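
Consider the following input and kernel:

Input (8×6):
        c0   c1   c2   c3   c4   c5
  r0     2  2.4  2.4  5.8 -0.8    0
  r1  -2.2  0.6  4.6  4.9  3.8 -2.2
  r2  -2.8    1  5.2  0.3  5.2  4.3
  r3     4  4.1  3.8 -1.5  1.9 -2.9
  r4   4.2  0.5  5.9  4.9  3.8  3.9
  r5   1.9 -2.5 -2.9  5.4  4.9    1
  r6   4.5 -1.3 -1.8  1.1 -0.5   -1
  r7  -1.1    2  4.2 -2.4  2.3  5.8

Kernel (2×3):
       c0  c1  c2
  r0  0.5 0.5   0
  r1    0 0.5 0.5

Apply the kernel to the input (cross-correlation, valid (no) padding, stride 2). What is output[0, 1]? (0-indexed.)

8.45

The receptive field on the input at this output position is [2.4 5.8 -0.8 / 4.6 4.9 3.8]. Elementwise product with the kernel and sum: 2.4·0.5 + 5.8·0.5 + 4.9·0.5 + 3.8·0.5.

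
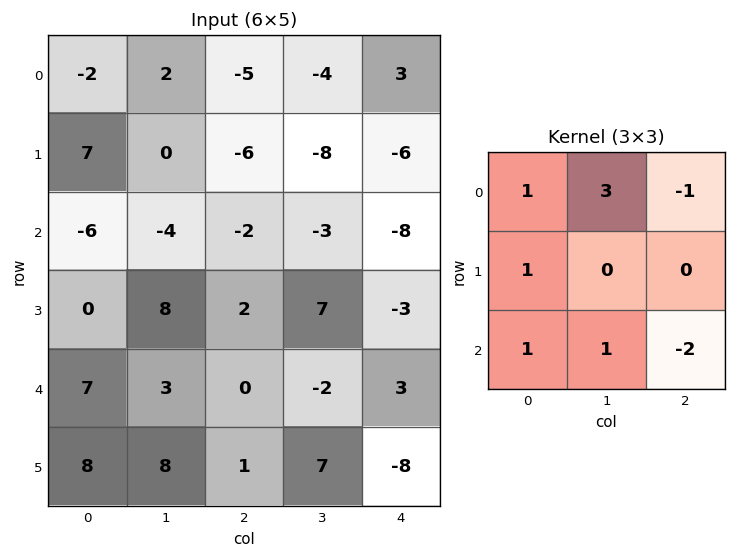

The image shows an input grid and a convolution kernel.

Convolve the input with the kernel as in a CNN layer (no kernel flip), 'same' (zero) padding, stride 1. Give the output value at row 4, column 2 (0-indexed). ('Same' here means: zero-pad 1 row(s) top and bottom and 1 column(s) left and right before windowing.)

5

The receptive field on the zero-padded input at this output position is [8 2 7 / 3 0 -2 / 8 1 7]. Elementwise product with the kernel and sum: 8·1 + 2·3 + 7·-1 + 3·1 + 8·1 + 1·1 + 7·-2.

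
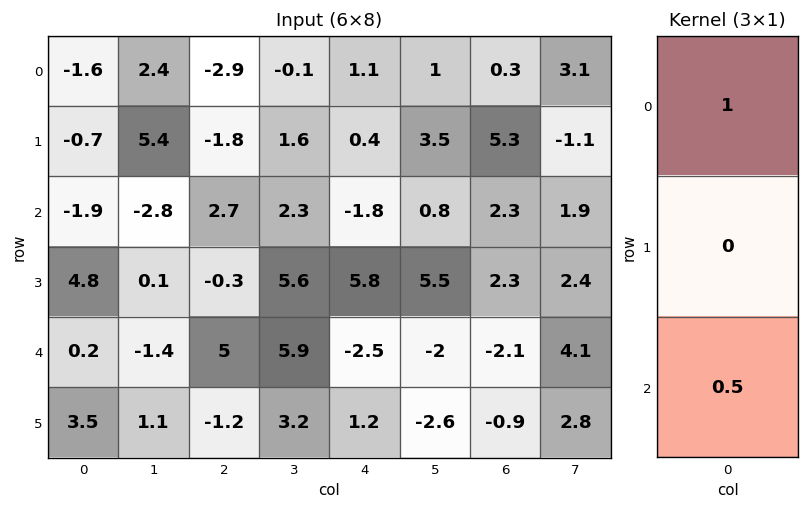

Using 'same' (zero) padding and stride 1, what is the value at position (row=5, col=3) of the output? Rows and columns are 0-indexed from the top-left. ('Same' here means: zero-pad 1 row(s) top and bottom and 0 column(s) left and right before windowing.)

5.9

The receptive field on the zero-padded input at this output position is [5.9 / 3.2 / 0]. Elementwise product with the kernel and sum: 5.9·1 + 0·0.5.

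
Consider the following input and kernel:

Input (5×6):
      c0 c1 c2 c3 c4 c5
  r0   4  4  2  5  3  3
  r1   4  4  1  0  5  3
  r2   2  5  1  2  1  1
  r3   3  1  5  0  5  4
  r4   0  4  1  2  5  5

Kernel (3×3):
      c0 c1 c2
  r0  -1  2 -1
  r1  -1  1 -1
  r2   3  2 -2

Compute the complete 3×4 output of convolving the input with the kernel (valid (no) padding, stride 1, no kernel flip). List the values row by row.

Output[0,0]: The receptive field on the input at this output position is [4 4 2 / 4 4 1 / 2 5 1]. Elementwise product with the kernel and sum: 4·-1 + 4·2 + 2·-1 + 4·-1 + 4·1 + 1·-1 + 2·3 + 5·2 + 1·-2.
Output[0,1]: The receptive field on the input at this output position is [4 2 5 / 4 1 0 / 5 1 2]. Elementwise product with the kernel and sum: 4·-1 + 2·2 + 5·-1 + 4·-1 + 1·1 + 0·-1 + 5·3 + 1·2 + 2·-2.

15 5 4 6
6 5 -1 7
6 9 -11 6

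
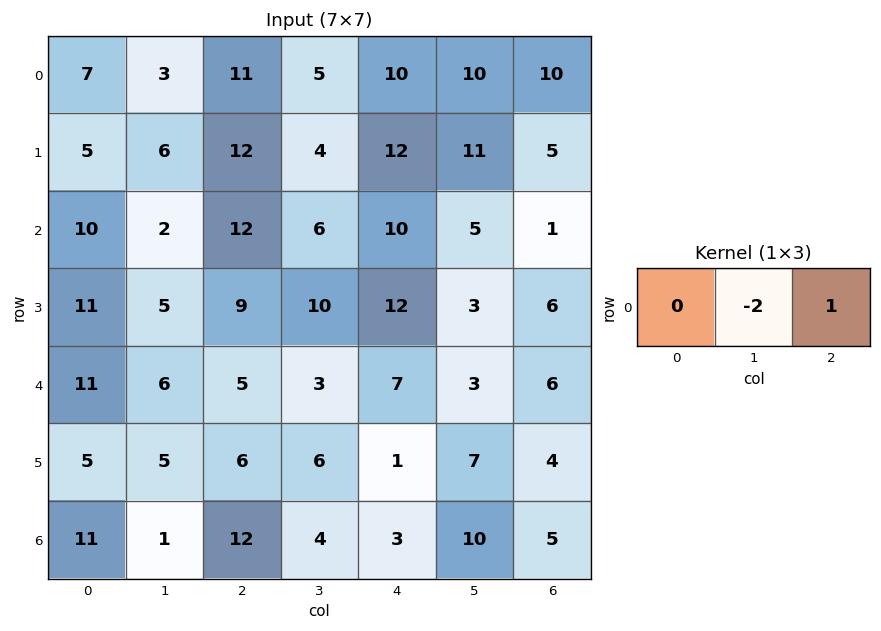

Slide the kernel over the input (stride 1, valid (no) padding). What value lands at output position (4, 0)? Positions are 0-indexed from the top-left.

-7

The receptive field on the input at this output position is [11 6 5]. Elementwise product with the kernel and sum: 6·-2 + 5·1.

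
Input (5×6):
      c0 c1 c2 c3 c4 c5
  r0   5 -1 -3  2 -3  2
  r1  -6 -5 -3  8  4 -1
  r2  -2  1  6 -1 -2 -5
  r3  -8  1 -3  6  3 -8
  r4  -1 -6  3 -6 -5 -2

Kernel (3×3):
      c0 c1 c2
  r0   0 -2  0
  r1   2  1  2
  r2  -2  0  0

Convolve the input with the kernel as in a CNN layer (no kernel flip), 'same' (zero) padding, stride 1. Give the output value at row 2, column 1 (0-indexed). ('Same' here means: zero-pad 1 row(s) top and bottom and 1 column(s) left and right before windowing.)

The receptive field on the zero-padded input at this output position is [-6 -5 -3 / -2 1 6 / -8 1 -3]. Elementwise product with the kernel and sum: -5·-2 + -2·2 + 1·1 + 6·2 + -8·-2.

35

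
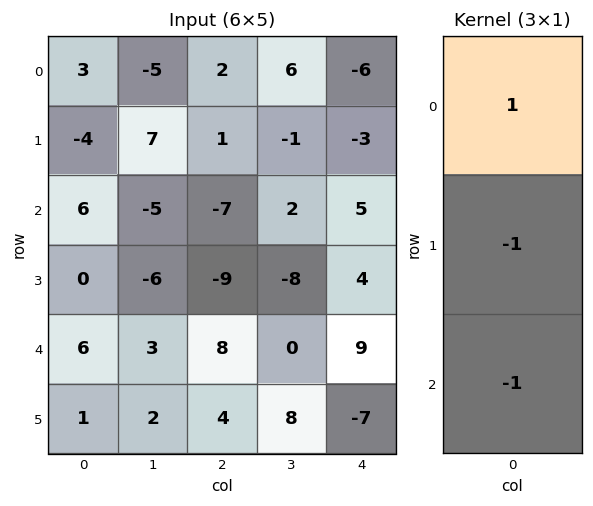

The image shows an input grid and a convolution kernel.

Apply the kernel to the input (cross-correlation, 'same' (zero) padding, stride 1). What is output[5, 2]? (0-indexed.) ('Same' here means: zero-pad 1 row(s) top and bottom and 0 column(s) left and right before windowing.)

4

The receptive field on the zero-padded input at this output position is [8 / 4 / 0]. Elementwise product with the kernel and sum: 8·1 + 4·-1 + 0·-1.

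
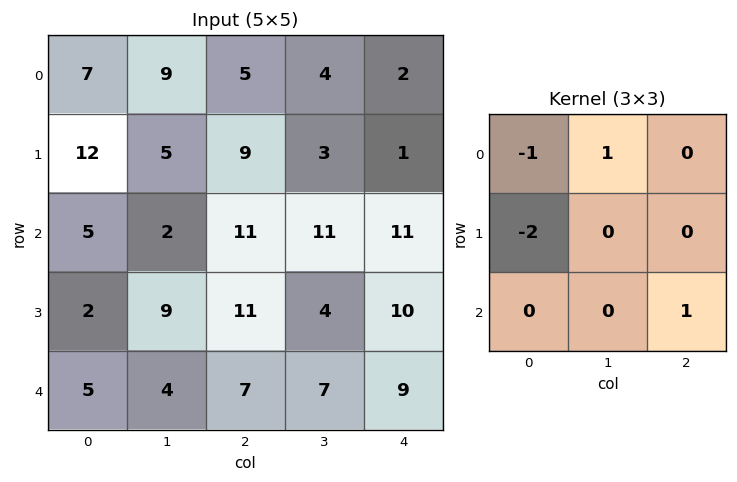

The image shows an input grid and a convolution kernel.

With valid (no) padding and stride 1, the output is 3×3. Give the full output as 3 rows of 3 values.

-11 -3 -8
-6 4 -18
0 -2 -13

Output[0,0]: The receptive field on the input at this output position is [7 9 5 / 12 5 9 / 5 2 11]. Elementwise product with the kernel and sum: 7·-1 + 9·1 + 12·-2 + 11·1.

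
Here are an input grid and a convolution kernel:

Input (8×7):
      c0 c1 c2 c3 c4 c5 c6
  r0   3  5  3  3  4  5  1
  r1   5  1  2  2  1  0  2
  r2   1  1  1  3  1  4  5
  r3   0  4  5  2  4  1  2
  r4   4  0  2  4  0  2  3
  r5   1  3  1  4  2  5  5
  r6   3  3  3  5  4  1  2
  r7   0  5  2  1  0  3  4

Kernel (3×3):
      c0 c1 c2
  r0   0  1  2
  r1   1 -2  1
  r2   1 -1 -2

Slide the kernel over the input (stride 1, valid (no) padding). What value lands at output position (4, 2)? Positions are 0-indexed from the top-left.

The receptive field on the input at this output position is [2 4 0 / 1 4 2 / 3 5 4]. Elementwise product with the kernel and sum: 4·1 + 0·2 + 1·1 + 4·-2 + 2·1 + 3·1 + 5·-1 + 4·-2.

-11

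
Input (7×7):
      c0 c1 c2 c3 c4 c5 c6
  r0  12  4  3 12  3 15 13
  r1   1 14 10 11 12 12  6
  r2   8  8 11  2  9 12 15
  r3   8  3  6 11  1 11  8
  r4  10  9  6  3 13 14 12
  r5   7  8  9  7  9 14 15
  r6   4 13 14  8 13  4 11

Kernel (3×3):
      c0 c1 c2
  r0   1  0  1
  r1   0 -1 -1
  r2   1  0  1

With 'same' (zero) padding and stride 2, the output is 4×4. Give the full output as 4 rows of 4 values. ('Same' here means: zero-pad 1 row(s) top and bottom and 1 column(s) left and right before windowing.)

Output[0,0]: The receptive field on the zero-padded input at this output position is [0 0 0 / 0 12 4 / 0 1 14]. Elementwise product with the kernel and sum: 0·1 + 0·1 + 12·-1 + 4·-1 + 0·1 + 14·1.

-2 10 5 -1
1 26 24 8
-8 20 16 13
-9 -7 4 3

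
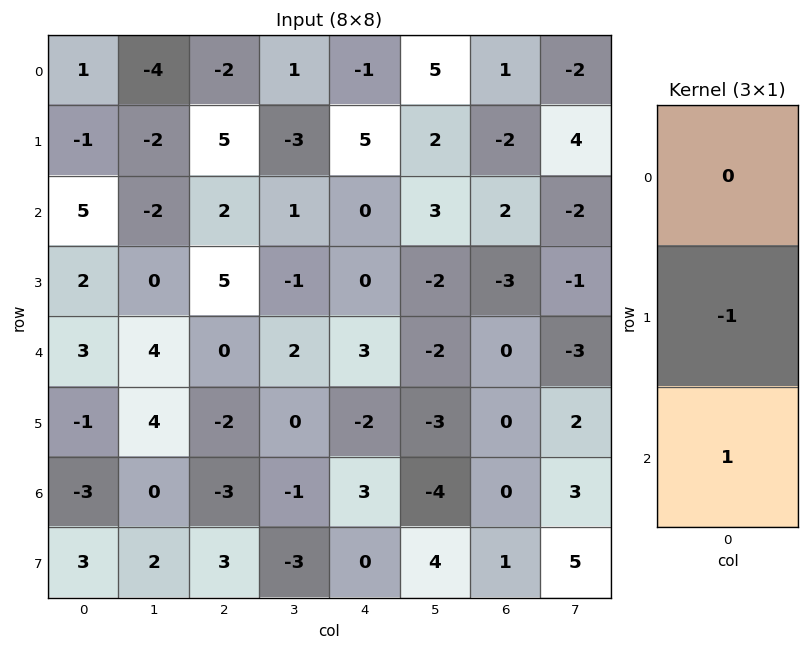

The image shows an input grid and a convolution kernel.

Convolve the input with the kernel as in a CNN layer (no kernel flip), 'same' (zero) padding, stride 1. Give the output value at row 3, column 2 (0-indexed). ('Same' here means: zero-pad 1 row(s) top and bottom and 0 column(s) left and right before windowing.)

-5

The receptive field on the zero-padded input at this output position is [2 / 5 / 0]. Elementwise product with the kernel and sum: 5·-1 + 0·1.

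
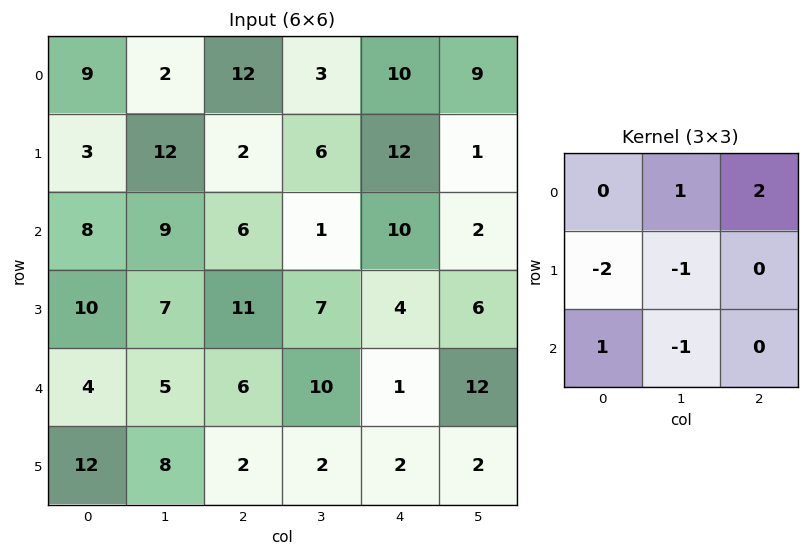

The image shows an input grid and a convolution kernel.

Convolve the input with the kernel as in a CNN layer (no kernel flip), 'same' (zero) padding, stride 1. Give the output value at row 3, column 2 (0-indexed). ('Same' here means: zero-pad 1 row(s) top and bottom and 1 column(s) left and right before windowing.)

The receptive field on the zero-padded input at this output position is [9 6 1 / 7 11 7 / 5 6 10]. Elementwise product with the kernel and sum: 6·1 + 1·2 + 7·-2 + 11·-1 + 5·1 + 6·-1.

-18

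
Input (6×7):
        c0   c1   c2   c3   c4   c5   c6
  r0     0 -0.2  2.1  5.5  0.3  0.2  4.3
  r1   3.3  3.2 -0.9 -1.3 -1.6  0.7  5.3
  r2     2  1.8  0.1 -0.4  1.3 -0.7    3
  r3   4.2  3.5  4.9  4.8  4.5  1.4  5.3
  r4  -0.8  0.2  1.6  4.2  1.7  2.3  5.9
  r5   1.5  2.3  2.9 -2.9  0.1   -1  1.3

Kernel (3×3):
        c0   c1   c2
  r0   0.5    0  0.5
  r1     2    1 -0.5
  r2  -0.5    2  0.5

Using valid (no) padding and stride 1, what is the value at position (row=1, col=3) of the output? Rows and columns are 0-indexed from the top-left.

7.85

The receptive field on the input at this output position is [-1.3 -1.6 0.7 / -0.4 1.3 -0.7 / 4.8 4.5 1.4]. Elementwise product with the kernel and sum: -1.3·0.5 + 0.7·0.5 + -0.4·2 + 1.3·1 + -0.7·-0.5 + 4.8·-0.5 + 4.5·2 + 1.4·0.5.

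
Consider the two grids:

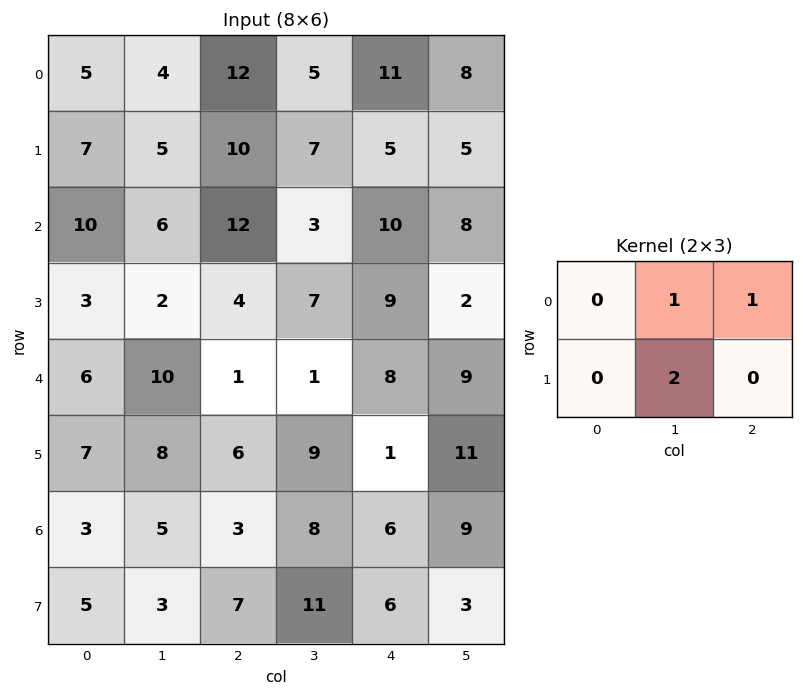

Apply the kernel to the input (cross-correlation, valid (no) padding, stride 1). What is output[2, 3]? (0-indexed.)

36

The receptive field on the input at this output position is [3 10 8 / 7 9 2]. Elementwise product with the kernel and sum: 10·1 + 8·1 + 9·2.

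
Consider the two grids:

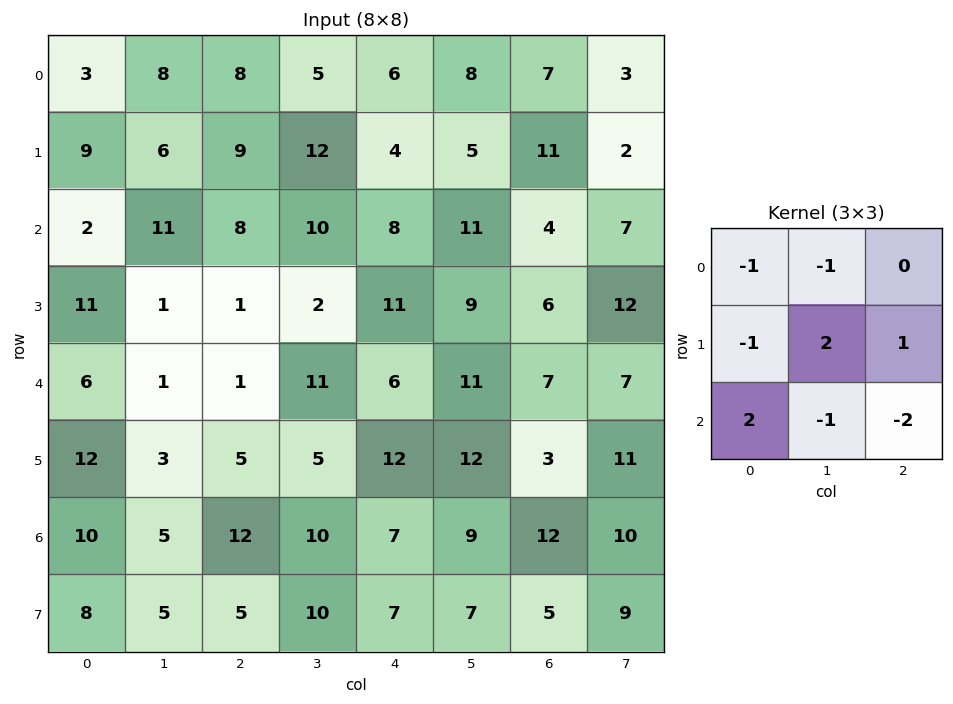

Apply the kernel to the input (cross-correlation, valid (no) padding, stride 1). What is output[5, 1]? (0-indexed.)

The receptive field on the input at this output position is [3 5 5 / 5 12 10 / 5 5 10]. Elementwise product with the kernel and sum: 3·-1 + 5·-1 + 5·-1 + 12·2 + 10·1 + 5·2 + 5·-1 + 10·-2.

6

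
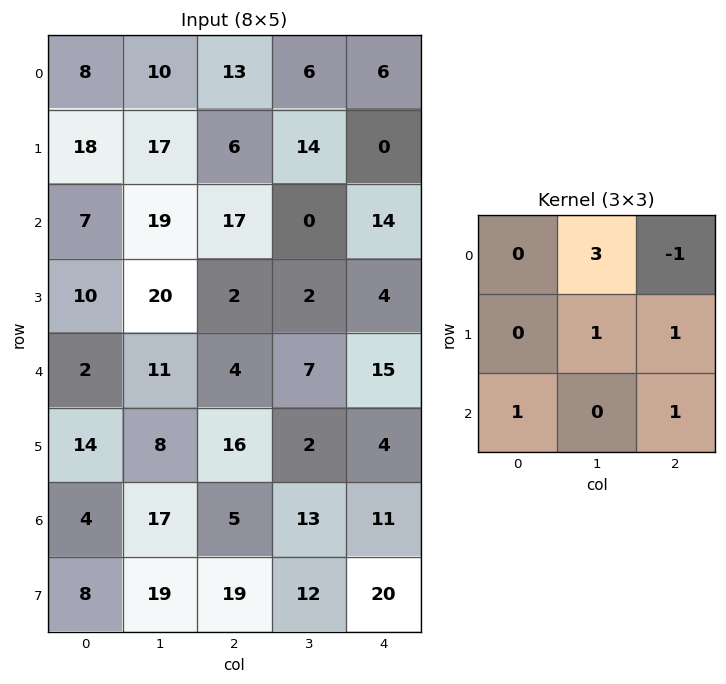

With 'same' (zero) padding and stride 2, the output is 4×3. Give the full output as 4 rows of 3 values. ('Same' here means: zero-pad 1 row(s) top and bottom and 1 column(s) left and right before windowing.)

Output[0,0]: The receptive field on the zero-padded input at this output position is [0 0 0 / 0 8 10 / 0 18 17]. Elementwise product with the kernel and sum: 0·3 + 0·-1 + 8·1 + 10·1 + 0·1 + 17·1.

35 50 20
83 43 16
31 25 29
74 95 35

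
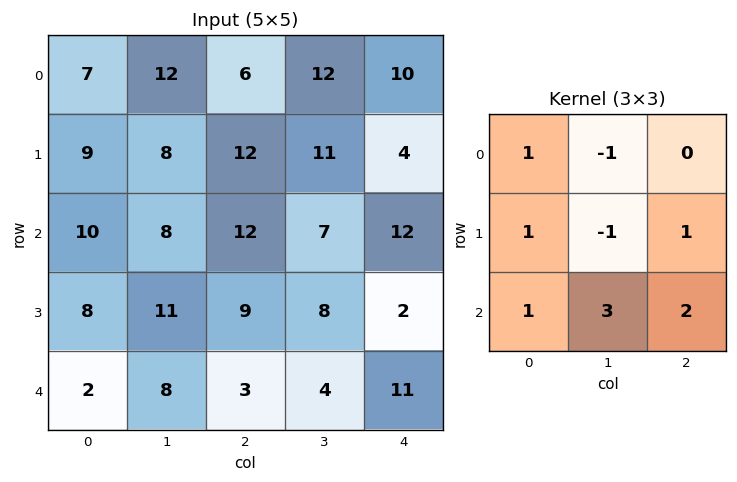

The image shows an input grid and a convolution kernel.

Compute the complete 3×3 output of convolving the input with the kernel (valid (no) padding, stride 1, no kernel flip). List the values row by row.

66 71 56
74 53 55
40 31 45

Output[0,0]: The receptive field on the input at this output position is [7 12 6 / 9 8 12 / 10 8 12]. Elementwise product with the kernel and sum: 7·1 + 12·-1 + 9·1 + 8·-1 + 12·1 + 10·1 + 8·3 + 12·2.
Output[0,1]: The receptive field on the input at this output position is [12 6 12 / 8 12 11 / 8 12 7]. Elementwise product with the kernel and sum: 12·1 + 6·-1 + 8·1 + 12·-1 + 11·1 + 8·1 + 12·3 + 7·2.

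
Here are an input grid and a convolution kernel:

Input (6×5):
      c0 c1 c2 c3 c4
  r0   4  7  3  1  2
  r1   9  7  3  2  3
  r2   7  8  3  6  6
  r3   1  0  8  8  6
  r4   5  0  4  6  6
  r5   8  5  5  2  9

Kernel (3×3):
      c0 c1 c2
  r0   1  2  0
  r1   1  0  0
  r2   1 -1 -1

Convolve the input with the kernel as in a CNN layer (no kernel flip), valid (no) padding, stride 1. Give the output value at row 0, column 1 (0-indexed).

The receptive field on the input at this output position is [7 3 1 / 7 3 2 / 8 3 6]. Elementwise product with the kernel and sum: 7·1 + 3·2 + 7·1 + 8·1 + 3·-1 + 6·-1.

19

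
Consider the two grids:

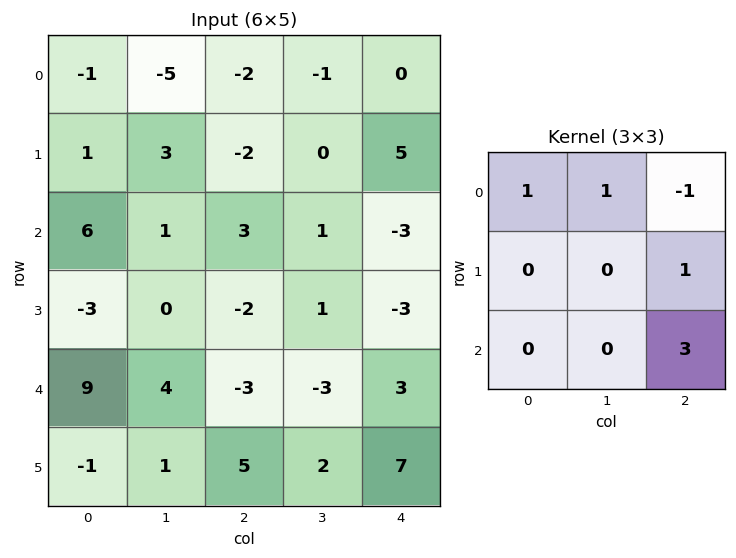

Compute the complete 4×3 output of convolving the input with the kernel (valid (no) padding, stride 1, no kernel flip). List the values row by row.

3 -3 -7
3 5 -19
-7 -5 13
11 0 26

Output[0,0]: The receptive field on the input at this output position is [-1 -5 -2 / 1 3 -2 / 6 1 3]. Elementwise product with the kernel and sum: -1·1 + -5·1 + -2·-1 + -2·1 + 3·3.
Output[0,1]: The receptive field on the input at this output position is [-5 -2 -1 / 3 -2 0 / 1 3 1]. Elementwise product with the kernel and sum: -5·1 + -2·1 + -1·-1 + 0·1 + 1·3.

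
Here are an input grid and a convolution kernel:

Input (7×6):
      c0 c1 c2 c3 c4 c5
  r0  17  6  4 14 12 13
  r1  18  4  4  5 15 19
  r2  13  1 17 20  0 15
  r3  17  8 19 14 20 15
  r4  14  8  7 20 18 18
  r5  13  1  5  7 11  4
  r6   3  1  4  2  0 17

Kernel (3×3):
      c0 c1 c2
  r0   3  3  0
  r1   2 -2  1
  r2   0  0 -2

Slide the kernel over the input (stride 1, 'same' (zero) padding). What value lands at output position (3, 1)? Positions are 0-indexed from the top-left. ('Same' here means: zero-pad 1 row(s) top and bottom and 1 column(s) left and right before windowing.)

65

The receptive field on the zero-padded input at this output position is [13 1 17 / 17 8 19 / 14 8 7]. Elementwise product with the kernel and sum: 13·3 + 1·3 + 17·2 + 8·-2 + 19·1 + 7·-2.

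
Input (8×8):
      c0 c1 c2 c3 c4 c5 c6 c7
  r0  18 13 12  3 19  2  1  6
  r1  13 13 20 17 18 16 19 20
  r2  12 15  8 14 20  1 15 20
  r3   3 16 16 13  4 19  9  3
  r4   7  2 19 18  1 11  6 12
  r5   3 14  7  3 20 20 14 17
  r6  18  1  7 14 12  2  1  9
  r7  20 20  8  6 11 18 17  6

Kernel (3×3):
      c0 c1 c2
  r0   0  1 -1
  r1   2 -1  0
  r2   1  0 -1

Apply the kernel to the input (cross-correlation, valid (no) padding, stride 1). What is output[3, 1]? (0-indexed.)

The receptive field on the input at this output position is [16 16 13 / 2 19 18 / 14 7 3]. Elementwise product with the kernel and sum: 16·1 + 13·-1 + 2·2 + 19·-1 + 14·1 + 3·-1.

-1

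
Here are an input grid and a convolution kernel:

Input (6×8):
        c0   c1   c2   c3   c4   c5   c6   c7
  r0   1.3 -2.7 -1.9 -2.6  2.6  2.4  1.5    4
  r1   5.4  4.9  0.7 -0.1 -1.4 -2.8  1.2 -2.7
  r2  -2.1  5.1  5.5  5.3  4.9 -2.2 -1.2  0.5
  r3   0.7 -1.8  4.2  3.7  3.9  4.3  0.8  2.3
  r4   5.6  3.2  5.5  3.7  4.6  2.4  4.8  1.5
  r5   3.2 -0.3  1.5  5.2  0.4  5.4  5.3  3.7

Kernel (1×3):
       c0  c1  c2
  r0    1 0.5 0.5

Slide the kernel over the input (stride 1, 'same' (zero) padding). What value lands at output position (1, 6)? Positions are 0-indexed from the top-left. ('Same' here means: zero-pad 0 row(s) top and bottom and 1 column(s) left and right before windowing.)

The receptive field on the zero-padded input at this output position is [-2.8 1.2 -2.7]. Elementwise product with the kernel and sum: -2.8·1 + 1.2·0.5 + -2.7·0.5.

-3.55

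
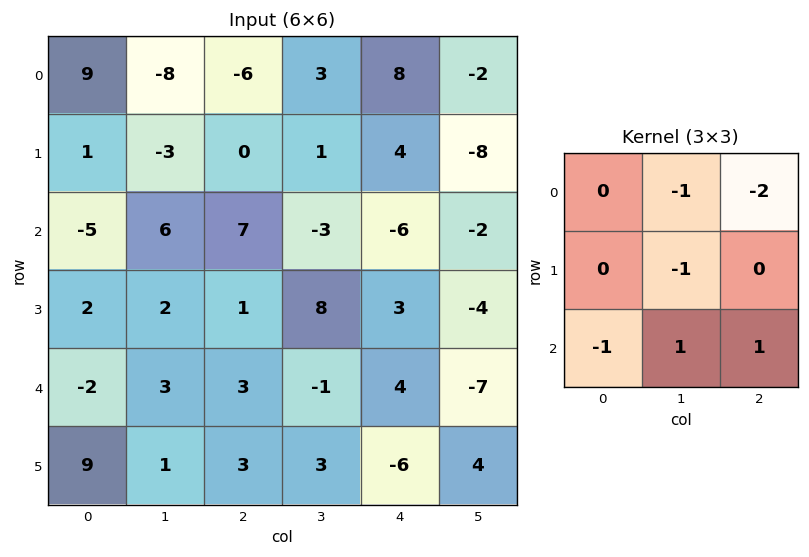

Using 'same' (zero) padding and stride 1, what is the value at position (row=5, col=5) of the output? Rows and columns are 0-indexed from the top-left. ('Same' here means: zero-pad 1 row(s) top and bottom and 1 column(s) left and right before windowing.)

The receptive field on the zero-padded input at this output position is [4 -7 0 / -6 4 0 / 0 0 0]. Elementwise product with the kernel and sum: -7·-1 + 0·-2 + 4·-1 + 0·-1 + 0·1 + 0·1.

3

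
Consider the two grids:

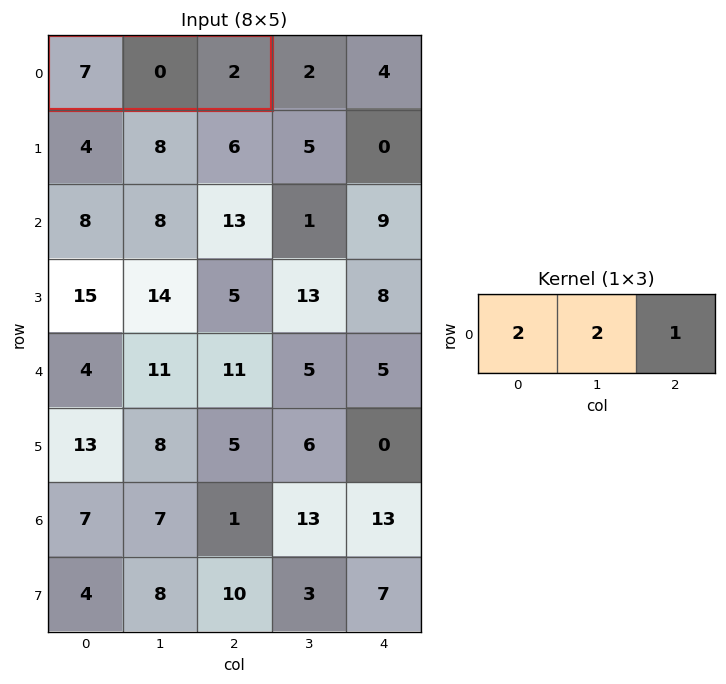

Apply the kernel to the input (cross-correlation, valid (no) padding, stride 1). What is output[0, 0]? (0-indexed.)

The receptive field on the input at this output position is [7 0 2]. Elementwise product with the kernel and sum: 7·2 + 0·2 + 2·1.

16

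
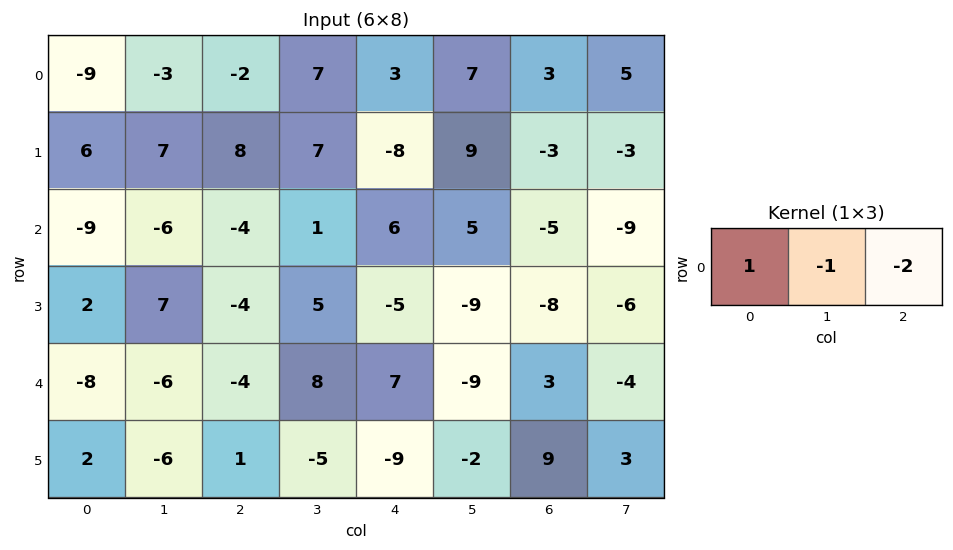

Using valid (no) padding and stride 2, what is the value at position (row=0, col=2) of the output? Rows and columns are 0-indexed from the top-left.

-10

The receptive field on the input at this output position is [3 7 3]. Elementwise product with the kernel and sum: 3·1 + 7·-1 + 3·-2.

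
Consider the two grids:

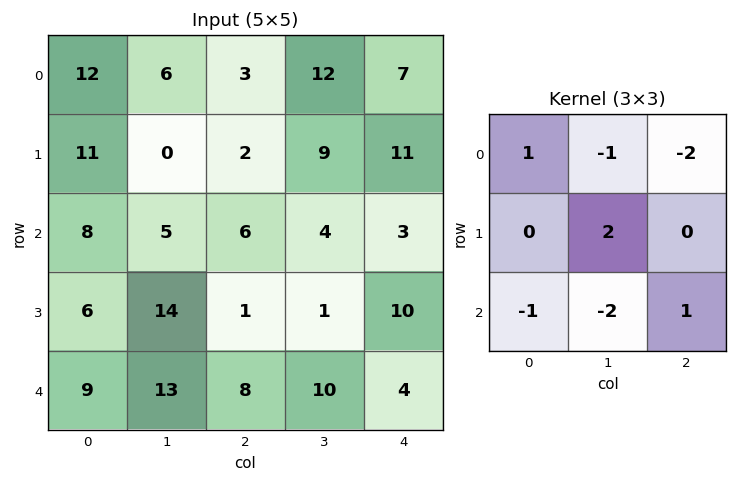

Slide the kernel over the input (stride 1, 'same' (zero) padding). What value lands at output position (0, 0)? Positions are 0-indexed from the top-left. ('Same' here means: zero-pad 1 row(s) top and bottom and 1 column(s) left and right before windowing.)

The receptive field on the zero-padded input at this output position is [0 0 0 / 0 12 6 / 0 11 0]. Elementwise product with the kernel and sum: 0·1 + 0·-1 + 0·-2 + 12·2 + 0·-1 + 11·-2 + 0·1.

2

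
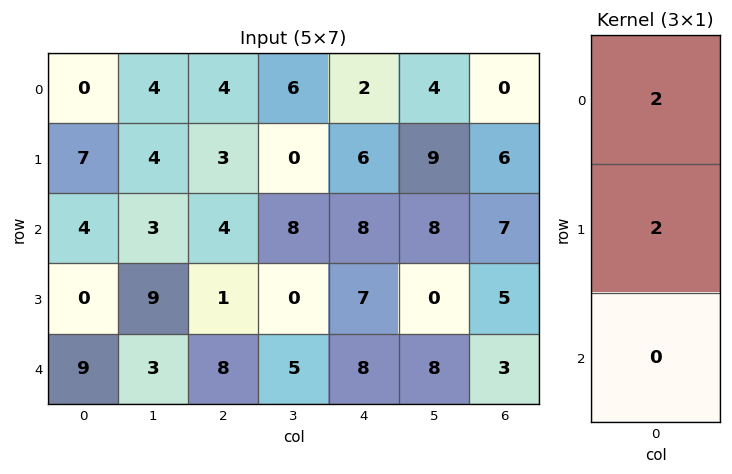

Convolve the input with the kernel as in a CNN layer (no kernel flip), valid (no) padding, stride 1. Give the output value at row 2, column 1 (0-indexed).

24

The receptive field on the input at this output position is [3 / 9 / 3]. Elementwise product with the kernel and sum: 3·2 + 9·2.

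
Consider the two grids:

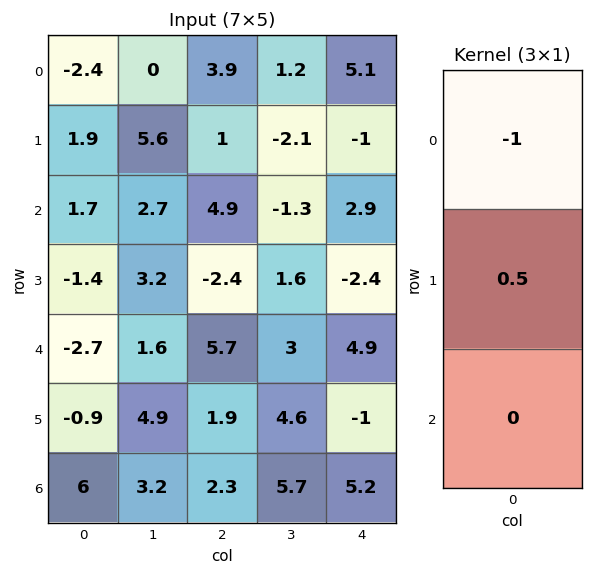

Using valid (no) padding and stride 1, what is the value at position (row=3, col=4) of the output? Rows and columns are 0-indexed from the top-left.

4.85

The receptive field on the input at this output position is [-2.4 / 4.9 / -1]. Elementwise product with the kernel and sum: -2.4·-1 + 4.9·0.5.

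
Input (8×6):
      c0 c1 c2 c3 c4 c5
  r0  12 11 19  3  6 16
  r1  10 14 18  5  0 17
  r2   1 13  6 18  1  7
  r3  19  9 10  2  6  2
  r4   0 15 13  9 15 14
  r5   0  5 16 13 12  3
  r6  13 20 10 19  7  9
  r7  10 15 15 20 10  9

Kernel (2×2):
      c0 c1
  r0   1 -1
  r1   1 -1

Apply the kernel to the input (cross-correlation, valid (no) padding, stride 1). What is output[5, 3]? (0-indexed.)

13

The receptive field on the input at this output position is [13 12 / 19 7]. Elementwise product with the kernel and sum: 13·1 + 12·-1 + 19·1 + 7·-1.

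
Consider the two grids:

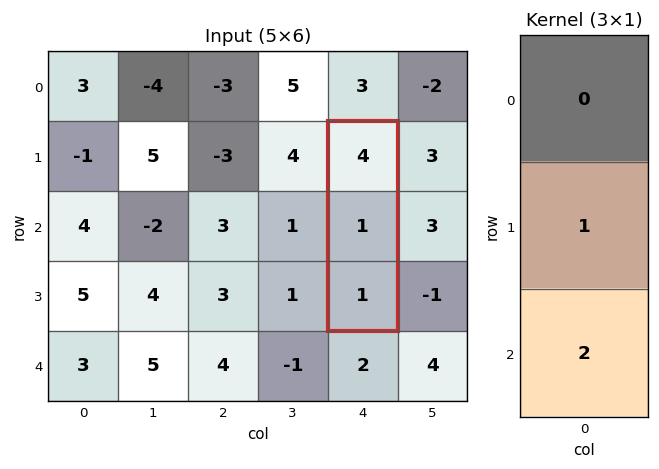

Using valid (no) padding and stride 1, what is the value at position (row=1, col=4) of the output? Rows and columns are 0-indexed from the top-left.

The receptive field on the input at this output position is [4 / 1 / 1]. Elementwise product with the kernel and sum: 1·1 + 1·2.

3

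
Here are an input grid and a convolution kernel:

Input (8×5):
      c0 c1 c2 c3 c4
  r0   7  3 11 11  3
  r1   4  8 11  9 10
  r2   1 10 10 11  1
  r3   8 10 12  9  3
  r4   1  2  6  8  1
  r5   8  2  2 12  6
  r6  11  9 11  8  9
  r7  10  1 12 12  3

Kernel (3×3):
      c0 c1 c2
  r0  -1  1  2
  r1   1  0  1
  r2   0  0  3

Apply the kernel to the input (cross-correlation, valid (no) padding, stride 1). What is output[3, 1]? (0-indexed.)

The receptive field on the input at this output position is [10 12 9 / 2 6 8 / 2 2 12]. Elementwise product with the kernel and sum: 10·-1 + 12·1 + 9·2 + 2·1 + 8·1 + 12·3.

66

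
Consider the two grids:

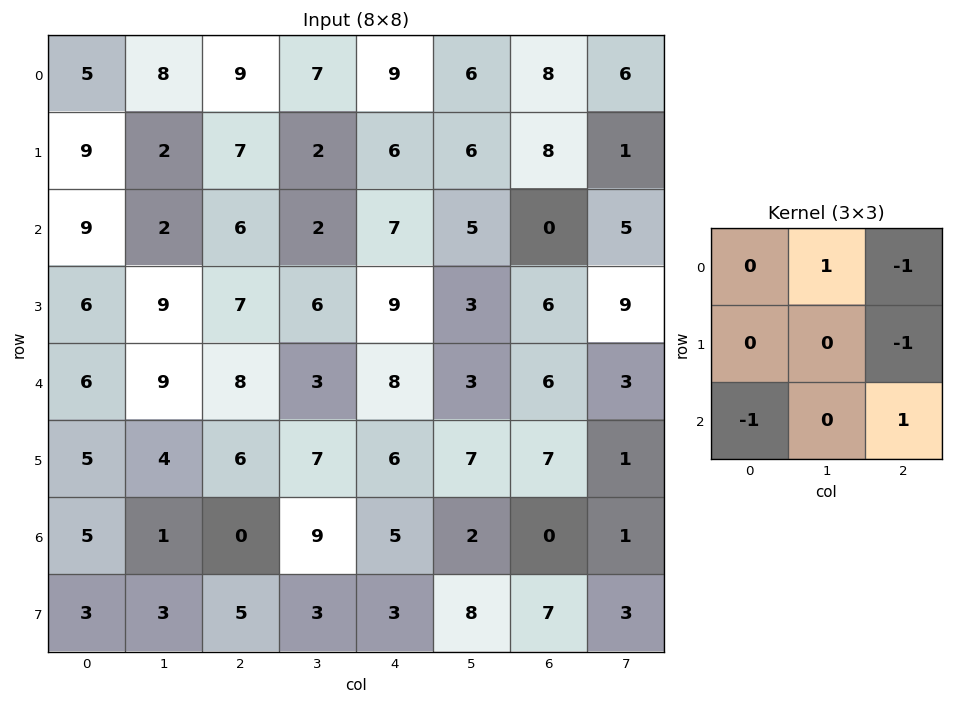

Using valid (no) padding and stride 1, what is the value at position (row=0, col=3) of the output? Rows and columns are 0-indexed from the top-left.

The receptive field on the input at this output position is [7 9 6 / 2 6 6 / 2 7 5]. Elementwise product with the kernel and sum: 9·1 + 6·-1 + 6·-1 + 2·-1 + 5·1.

0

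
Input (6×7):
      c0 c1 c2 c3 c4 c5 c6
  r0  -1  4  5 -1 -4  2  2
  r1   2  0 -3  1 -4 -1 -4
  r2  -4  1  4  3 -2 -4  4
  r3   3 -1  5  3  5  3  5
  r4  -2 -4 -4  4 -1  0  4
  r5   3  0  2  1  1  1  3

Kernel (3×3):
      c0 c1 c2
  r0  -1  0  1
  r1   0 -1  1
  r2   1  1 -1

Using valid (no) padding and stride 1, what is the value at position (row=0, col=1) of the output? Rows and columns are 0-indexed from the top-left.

The receptive field on the input at this output position is [4 5 -1 / 0 -3 1 / 1 4 3]. Elementwise product with the kernel and sum: 4·-1 + -1·1 + -3·-1 + 1·1 + 1·1 + 4·1 + 3·-1.

1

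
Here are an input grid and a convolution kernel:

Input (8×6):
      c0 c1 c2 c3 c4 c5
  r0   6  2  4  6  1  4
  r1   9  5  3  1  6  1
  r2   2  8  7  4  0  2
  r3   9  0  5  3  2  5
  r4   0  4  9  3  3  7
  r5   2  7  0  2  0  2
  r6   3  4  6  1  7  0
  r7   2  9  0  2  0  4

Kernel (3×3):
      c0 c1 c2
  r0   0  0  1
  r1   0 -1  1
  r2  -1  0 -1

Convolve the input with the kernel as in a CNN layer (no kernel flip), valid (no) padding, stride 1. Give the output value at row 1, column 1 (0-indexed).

-5

The receptive field on the input at this output position is [5 3 1 / 8 7 4 / 0 5 3]. Elementwise product with the kernel and sum: 1·1 + 7·-1 + 4·1 + 0·-1 + 3·-1.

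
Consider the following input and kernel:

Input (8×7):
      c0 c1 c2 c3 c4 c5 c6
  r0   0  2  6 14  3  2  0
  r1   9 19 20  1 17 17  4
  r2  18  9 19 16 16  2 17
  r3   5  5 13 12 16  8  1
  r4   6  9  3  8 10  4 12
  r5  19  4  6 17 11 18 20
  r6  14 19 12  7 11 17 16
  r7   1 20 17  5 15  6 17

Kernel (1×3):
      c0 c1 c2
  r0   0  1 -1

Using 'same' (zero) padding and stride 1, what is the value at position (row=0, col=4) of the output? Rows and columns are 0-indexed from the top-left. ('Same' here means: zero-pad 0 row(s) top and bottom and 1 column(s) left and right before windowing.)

The receptive field on the zero-padded input at this output position is [14 3 2]. Elementwise product with the kernel and sum: 3·1 + 2·-1.

1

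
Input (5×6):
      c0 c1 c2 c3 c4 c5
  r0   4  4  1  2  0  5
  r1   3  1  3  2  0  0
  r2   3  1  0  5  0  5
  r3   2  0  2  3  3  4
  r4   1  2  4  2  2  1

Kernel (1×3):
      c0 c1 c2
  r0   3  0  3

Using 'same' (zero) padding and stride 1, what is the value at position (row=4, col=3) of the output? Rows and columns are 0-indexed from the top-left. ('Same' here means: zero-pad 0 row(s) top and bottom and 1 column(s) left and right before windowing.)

The receptive field on the zero-padded input at this output position is [4 2 2]. Elementwise product with the kernel and sum: 4·3 + 2·3.

18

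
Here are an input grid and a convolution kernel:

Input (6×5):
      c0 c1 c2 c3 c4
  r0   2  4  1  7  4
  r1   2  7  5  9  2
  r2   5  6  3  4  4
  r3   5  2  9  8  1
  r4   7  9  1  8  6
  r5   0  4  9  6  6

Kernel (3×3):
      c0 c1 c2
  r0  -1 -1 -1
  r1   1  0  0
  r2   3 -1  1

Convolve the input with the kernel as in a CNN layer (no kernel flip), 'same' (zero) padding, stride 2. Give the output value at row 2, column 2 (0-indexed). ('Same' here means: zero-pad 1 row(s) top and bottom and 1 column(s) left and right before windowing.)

11

The receptive field on the zero-padded input at this output position is [8 1 0 / 8 6 0 / 6 6 0]. Elementwise product with the kernel and sum: 8·-1 + 1·-1 + 0·-1 + 8·1 + 6·3 + 6·-1 + 0·1.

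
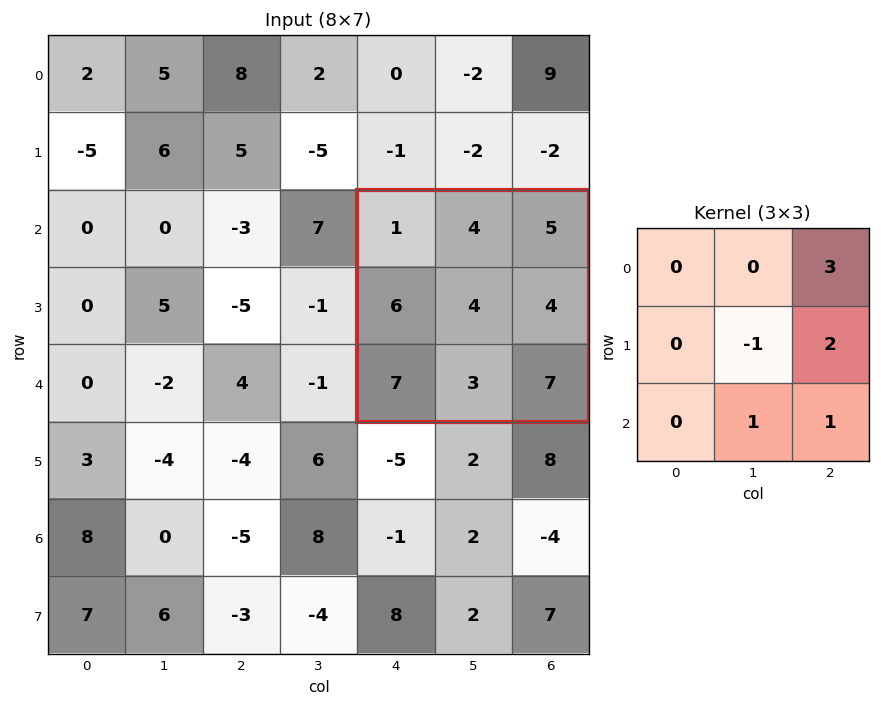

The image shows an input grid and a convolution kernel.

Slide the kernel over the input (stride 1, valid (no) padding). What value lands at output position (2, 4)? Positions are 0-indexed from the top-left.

29

The receptive field on the input at this output position is [1 4 5 / 6 4 4 / 7 3 7]. Elementwise product with the kernel and sum: 5·3 + 4·-1 + 4·2 + 3·1 + 7·1.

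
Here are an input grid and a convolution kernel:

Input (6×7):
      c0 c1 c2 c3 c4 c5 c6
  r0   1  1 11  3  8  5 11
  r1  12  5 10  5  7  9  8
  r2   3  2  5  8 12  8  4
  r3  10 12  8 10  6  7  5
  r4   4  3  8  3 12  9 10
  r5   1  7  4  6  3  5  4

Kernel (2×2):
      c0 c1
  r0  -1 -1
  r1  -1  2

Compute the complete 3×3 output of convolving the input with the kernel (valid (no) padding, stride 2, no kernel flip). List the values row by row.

Output[0,0]: The receptive field on the input at this output position is [1 1 / 12 5]. Elementwise product with the kernel and sum: 1·-1 + 1·-1 + 12·-1 + 5·2.
Output[0,1]: The receptive field on the input at this output position is [11 3 / 10 5]. Elementwise product with the kernel and sum: 11·-1 + 3·-1 + 10·-1 + 5·2.

-4 -14 -2
9 -1 -12
6 -3 -14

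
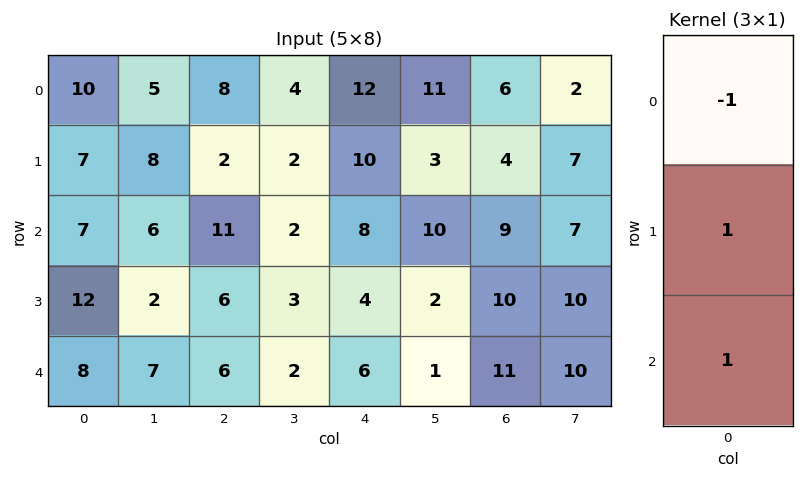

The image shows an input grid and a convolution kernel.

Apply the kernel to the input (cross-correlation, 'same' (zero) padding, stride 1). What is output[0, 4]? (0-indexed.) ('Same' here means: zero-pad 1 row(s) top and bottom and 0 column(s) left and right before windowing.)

The receptive field on the zero-padded input at this output position is [0 / 12 / 10]. Elementwise product with the kernel and sum: 0·-1 + 12·1 + 10·1.

22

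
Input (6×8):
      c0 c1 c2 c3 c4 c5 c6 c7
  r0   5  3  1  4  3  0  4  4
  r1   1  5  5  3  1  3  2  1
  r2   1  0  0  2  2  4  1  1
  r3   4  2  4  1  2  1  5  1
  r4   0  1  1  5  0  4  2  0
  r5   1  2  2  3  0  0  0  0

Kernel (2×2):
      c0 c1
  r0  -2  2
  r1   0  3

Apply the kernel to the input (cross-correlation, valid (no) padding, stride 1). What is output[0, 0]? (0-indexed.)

The receptive field on the input at this output position is [5 3 / 1 5]. Elementwise product with the kernel and sum: 5·-2 + 3·2 + 5·3.

11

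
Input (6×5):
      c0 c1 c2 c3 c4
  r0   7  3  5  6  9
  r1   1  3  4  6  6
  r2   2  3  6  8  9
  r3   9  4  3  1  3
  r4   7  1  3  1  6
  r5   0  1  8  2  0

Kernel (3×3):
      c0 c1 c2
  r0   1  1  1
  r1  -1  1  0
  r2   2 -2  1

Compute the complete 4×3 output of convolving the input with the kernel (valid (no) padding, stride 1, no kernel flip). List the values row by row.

21 17 27
22 19 25
21 13 31
16 -2 17

Output[0,0]: The receptive field on the input at this output position is [7 3 5 / 1 3 4 / 2 3 6]. Elementwise product with the kernel and sum: 7·1 + 3·1 + 5·1 + 1·-1 + 3·1 + 2·2 + 3·-2 + 6·1.
Output[0,1]: The receptive field on the input at this output position is [3 5 6 / 3 4 6 / 3 6 8]. Elementwise product with the kernel and sum: 3·1 + 5·1 + 6·1 + 3·-1 + 4·1 + 3·2 + 6·-2 + 8·1.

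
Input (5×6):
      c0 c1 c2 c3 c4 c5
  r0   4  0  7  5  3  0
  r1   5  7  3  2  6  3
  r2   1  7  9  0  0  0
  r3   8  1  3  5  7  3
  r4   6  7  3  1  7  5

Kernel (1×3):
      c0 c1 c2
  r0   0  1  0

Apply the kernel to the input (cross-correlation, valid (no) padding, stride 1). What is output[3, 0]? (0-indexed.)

The receptive field on the input at this output position is [8 1 3]. Elementwise product with the kernel and sum: 1·1.

1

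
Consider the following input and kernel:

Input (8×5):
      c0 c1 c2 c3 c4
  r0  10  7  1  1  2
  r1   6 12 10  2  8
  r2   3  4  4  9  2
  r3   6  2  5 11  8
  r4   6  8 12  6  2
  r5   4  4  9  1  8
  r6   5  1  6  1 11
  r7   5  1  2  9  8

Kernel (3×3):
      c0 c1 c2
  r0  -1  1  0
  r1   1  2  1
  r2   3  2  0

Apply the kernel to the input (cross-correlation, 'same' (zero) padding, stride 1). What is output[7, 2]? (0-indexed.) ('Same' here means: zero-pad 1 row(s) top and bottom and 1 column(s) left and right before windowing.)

The receptive field on the zero-padded input at this output position is [1 6 1 / 1 2 9 / 0 0 0]. Elementwise product with the kernel and sum: 1·-1 + 6·1 + 1·1 + 2·2 + 9·1 + 0·3 + 0·2.

19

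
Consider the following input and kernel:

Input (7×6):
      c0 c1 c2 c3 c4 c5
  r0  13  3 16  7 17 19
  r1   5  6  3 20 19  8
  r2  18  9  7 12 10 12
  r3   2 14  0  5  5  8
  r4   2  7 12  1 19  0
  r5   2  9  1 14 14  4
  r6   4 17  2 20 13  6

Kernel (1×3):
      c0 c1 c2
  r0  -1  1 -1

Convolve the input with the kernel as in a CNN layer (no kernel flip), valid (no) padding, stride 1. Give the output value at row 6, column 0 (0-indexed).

The receptive field on the input at this output position is [4 17 2]. Elementwise product with the kernel and sum: 4·-1 + 17·1 + 2·-1.

11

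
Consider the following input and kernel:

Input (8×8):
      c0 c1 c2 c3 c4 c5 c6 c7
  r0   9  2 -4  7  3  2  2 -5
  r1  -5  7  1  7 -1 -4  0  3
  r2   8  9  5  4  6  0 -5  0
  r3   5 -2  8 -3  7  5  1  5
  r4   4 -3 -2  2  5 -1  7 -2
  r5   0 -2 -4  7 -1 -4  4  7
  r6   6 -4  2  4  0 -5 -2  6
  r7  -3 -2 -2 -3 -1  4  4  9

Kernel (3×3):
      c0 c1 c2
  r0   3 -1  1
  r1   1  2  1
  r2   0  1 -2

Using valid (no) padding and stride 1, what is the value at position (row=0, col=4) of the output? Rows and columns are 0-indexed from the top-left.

10

The receptive field on the input at this output position is [3 2 2 / -1 -4 0 / 6 0 -5]. Elementwise product with the kernel and sum: 3·3 + 2·-1 + 2·1 + -1·1 + -4·2 + 0·1 + 0·1 + -5·-2.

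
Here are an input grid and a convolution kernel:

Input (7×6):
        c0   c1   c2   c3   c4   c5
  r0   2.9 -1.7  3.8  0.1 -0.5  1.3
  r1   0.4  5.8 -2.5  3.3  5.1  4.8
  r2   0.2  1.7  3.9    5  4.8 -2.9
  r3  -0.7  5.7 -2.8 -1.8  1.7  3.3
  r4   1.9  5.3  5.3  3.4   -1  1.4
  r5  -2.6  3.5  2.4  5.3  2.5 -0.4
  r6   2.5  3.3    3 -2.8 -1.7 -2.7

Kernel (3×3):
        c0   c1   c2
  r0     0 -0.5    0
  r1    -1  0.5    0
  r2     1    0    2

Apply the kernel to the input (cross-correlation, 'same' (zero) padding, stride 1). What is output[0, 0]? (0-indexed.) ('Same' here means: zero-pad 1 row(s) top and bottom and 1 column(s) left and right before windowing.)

The receptive field on the zero-padded input at this output position is [0 0 0 / 0 2.9 -1.7 / 0 0.4 5.8]. Elementwise product with the kernel and sum: 0·-0.5 + 0·-1 + 2.9·0.5 + 0·1 + 5.8·2.

13.05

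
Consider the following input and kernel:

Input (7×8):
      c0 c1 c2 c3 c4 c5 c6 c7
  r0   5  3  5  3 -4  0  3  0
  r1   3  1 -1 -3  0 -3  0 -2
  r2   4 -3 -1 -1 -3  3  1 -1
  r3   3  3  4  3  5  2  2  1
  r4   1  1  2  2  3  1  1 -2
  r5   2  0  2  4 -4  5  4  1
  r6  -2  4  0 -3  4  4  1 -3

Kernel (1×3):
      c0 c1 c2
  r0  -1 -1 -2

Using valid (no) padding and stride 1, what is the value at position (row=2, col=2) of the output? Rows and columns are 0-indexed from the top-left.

The receptive field on the input at this output position is [-1 -1 -3]. Elementwise product with the kernel and sum: -1·-1 + -1·-1 + -3·-2.

8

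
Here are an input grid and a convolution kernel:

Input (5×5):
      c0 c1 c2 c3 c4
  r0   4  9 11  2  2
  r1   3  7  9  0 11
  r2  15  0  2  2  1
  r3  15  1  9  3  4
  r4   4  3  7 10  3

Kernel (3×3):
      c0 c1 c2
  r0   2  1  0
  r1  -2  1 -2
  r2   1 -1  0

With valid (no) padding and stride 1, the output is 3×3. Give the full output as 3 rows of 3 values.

15 22 -16
-7 13 20
-16 -1 -20

Output[0,0]: The receptive field on the input at this output position is [4 9 11 / 3 7 9 / 15 0 2]. Elementwise product with the kernel and sum: 4·2 + 9·1 + 3·-2 + 7·1 + 9·-2 + 15·1 + 0·-1.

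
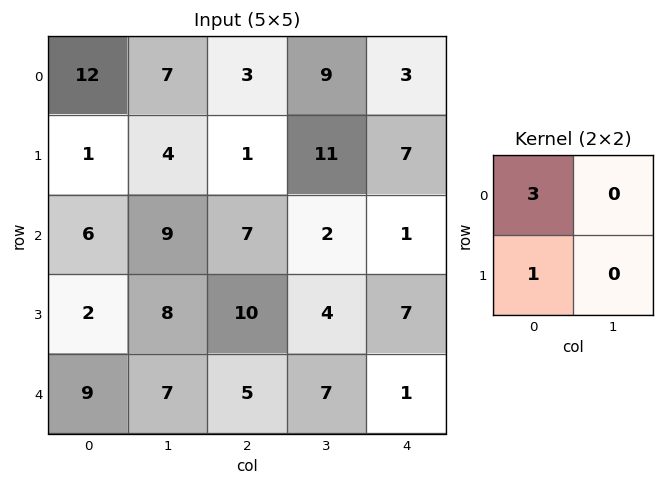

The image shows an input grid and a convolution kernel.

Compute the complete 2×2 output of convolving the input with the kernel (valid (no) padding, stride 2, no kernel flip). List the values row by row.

37 10
20 31

Output[0,0]: The receptive field on the input at this output position is [12 7 / 1 4]. Elementwise product with the kernel and sum: 12·3 + 1·1.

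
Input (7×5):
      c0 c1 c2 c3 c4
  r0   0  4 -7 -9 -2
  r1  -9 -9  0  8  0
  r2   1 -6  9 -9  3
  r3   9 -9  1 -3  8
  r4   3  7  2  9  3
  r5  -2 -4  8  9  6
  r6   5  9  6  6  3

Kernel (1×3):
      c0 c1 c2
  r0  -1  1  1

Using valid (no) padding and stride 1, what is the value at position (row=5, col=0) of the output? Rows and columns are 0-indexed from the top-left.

6

The receptive field on the input at this output position is [-2 -4 8]. Elementwise product with the kernel and sum: -2·-1 + -4·1 + 8·1.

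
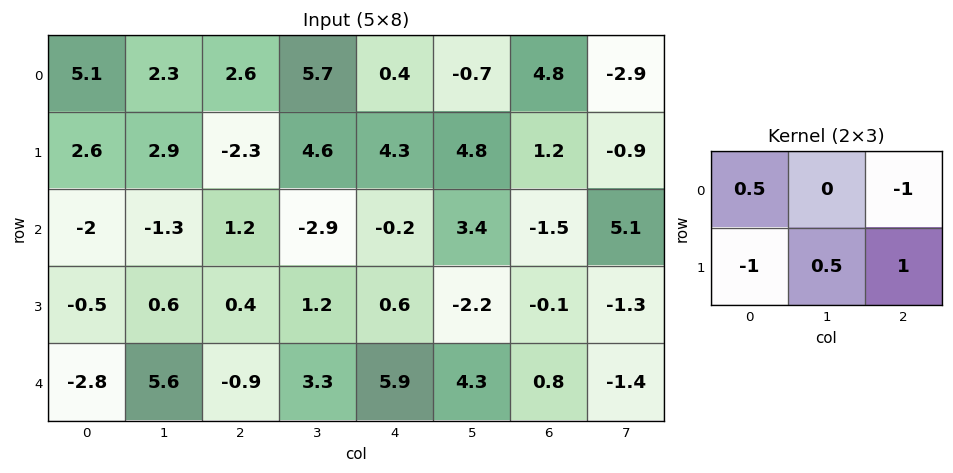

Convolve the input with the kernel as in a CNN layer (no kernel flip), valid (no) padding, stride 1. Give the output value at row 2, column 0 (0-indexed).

-1

The receptive field on the input at this output position is [-2 -1.3 1.2 / -0.5 0.6 0.4]. Elementwise product with the kernel and sum: -2·0.5 + 1.2·-1 + -0.5·-1 + 0.6·0.5 + 0.4·1.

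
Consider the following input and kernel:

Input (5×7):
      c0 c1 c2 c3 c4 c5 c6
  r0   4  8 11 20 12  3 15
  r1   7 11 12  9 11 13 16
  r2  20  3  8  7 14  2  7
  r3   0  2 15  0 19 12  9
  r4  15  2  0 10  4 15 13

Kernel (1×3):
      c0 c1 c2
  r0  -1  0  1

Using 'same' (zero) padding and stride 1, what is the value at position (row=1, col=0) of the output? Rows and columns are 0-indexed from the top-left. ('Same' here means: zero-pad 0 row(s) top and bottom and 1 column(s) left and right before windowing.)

The receptive field on the zero-padded input at this output position is [0 7 11]. Elementwise product with the kernel and sum: 0·-1 + 11·1.

11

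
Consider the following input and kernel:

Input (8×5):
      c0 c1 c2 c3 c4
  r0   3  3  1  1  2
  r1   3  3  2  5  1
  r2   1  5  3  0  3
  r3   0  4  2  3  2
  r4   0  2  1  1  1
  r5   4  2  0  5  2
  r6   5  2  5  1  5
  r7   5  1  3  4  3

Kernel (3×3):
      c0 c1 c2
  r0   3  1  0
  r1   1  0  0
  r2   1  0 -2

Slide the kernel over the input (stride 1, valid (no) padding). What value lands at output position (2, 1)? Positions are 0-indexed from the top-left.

The receptive field on the input at this output position is [5 3 0 / 4 2 3 / 2 1 1]. Elementwise product with the kernel and sum: 5·3 + 3·1 + 4·1 + 2·1 + 1·-2.

22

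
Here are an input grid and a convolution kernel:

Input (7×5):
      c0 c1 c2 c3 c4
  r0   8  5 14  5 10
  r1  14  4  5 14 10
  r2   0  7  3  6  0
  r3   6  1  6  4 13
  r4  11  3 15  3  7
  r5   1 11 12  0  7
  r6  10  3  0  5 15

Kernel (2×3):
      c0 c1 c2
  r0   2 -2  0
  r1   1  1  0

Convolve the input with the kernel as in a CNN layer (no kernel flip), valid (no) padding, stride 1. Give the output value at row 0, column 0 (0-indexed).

The receptive field on the input at this output position is [8 5 14 / 14 4 5]. Elementwise product with the kernel and sum: 8·2 + 5·-2 + 14·1 + 4·1.

24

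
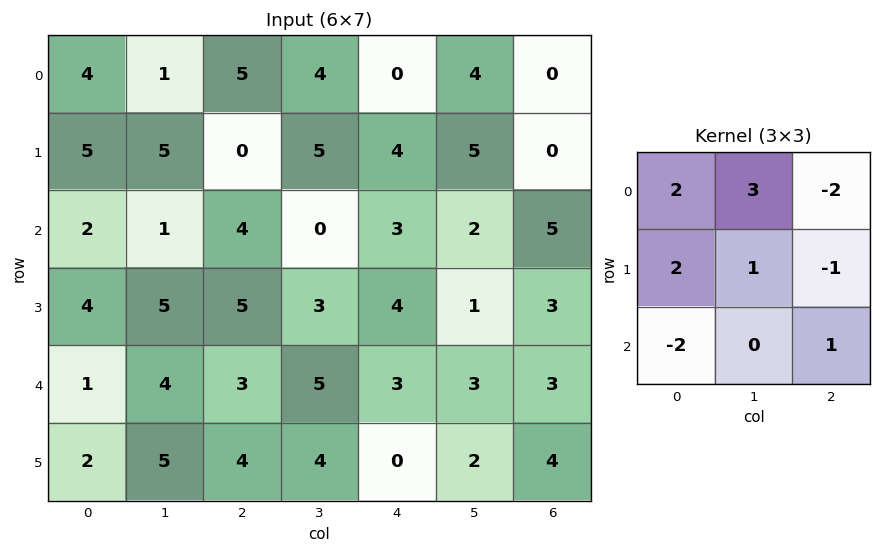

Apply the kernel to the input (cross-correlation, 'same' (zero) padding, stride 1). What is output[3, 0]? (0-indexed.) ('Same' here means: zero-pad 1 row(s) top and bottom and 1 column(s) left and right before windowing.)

7

The receptive field on the zero-padded input at this output position is [0 2 1 / 0 4 5 / 0 1 4]. Elementwise product with the kernel and sum: 0·2 + 2·3 + 1·-2 + 0·2 + 4·1 + 5·-1 + 0·-2 + 4·1.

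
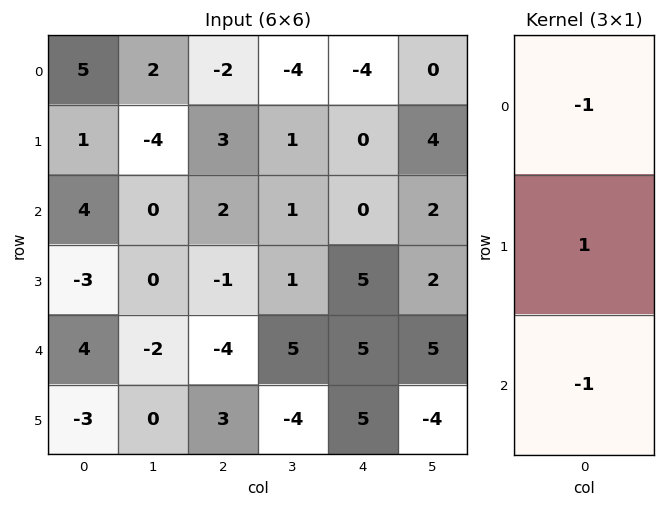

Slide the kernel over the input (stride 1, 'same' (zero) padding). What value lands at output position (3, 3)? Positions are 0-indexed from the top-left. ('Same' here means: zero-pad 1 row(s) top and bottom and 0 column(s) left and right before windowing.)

-5

The receptive field on the zero-padded input at this output position is [1 / 1 / 5]. Elementwise product with the kernel and sum: 1·-1 + 1·1 + 5·-1.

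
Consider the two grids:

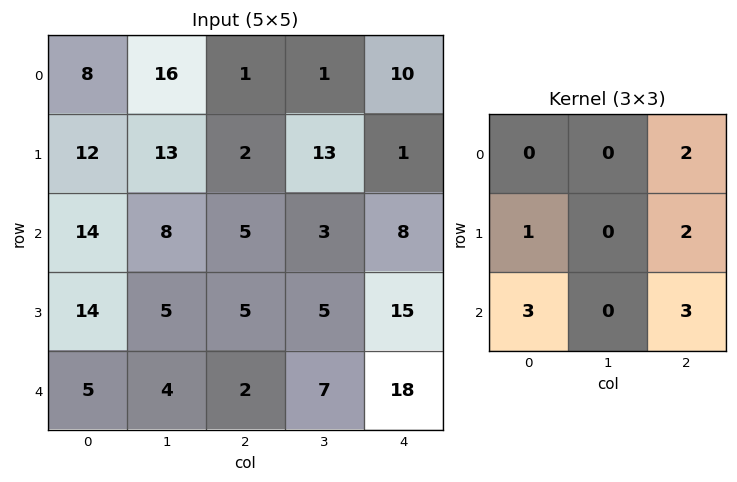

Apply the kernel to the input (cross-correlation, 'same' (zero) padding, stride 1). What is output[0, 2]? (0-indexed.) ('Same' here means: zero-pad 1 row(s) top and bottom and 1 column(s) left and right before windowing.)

The receptive field on the zero-padded input at this output position is [0 0 0 / 16 1 1 / 13 2 13]. Elementwise product with the kernel and sum: 0·2 + 16·1 + 1·2 + 13·3 + 13·3.

96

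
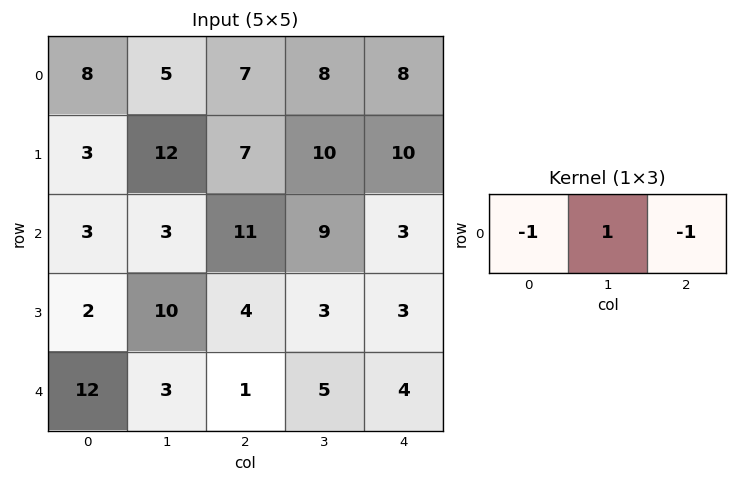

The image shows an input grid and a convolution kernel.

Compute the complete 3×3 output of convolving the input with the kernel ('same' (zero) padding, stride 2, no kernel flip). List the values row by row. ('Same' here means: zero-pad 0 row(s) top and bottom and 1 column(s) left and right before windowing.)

3 -6 0
0 -1 -6
9 -7 -1

Output[0,0]: The receptive field on the zero-padded input at this output position is [0 8 5]. Elementwise product with the kernel and sum: 0·-1 + 8·1 + 5·-1.
Output[0,1]: The receptive field on the zero-padded input at this output position is [5 7 8]. Elementwise product with the kernel and sum: 5·-1 + 7·1 + 8·-1.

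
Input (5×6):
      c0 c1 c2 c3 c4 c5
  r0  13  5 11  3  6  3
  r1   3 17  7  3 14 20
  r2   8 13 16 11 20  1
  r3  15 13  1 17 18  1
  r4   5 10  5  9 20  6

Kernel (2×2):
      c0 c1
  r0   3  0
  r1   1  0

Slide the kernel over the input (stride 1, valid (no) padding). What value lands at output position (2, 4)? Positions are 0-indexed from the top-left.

The receptive field on the input at this output position is [20 1 / 18 1]. Elementwise product with the kernel and sum: 20·3 + 18·1.

78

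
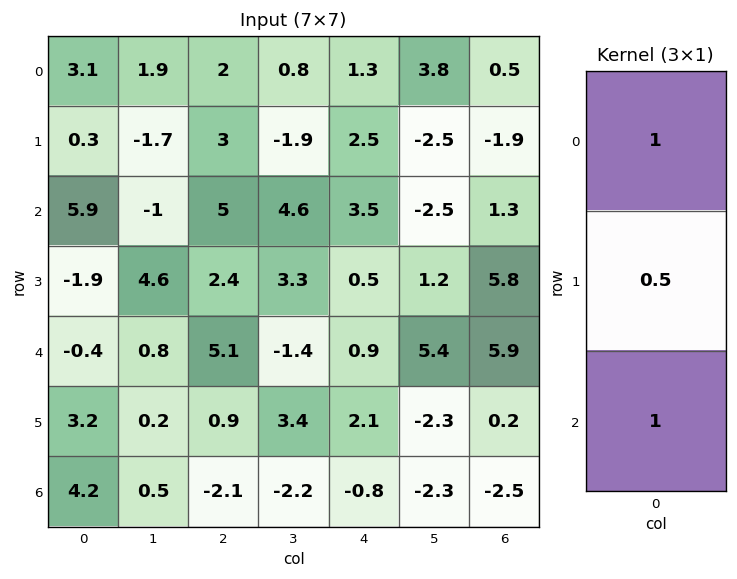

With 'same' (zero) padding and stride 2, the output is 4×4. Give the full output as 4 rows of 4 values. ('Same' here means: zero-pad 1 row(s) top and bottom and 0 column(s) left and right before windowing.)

1.85 4 3.15 -1.65
1.35 7.9 4.75 4.55
1.1 5.85 3.05 8.95
5.3 -0.15 1.7 -1.05

Output[0,0]: The receptive field on the zero-padded input at this output position is [0 / 3.1 / 0.3]. Elementwise product with the kernel and sum: 0·1 + 3.1·0.5 + 0.3·1.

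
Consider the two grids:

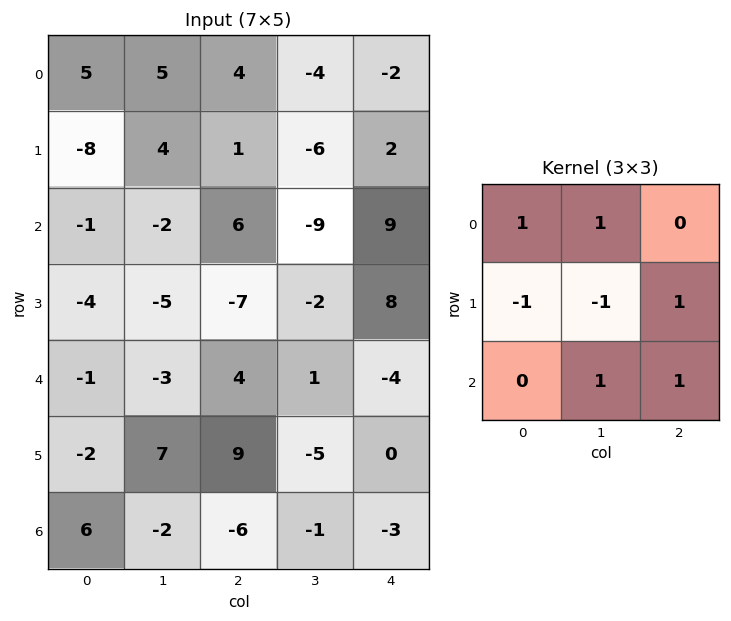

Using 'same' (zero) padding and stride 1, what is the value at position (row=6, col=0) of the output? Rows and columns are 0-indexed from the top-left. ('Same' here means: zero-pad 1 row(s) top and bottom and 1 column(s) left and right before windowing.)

-10

The receptive field on the zero-padded input at this output position is [0 -2 7 / 0 6 -2 / 0 0 0]. Elementwise product with the kernel and sum: 0·1 + -2·1 + 0·-1 + 6·-1 + -2·1 + 0·1 + 0·1.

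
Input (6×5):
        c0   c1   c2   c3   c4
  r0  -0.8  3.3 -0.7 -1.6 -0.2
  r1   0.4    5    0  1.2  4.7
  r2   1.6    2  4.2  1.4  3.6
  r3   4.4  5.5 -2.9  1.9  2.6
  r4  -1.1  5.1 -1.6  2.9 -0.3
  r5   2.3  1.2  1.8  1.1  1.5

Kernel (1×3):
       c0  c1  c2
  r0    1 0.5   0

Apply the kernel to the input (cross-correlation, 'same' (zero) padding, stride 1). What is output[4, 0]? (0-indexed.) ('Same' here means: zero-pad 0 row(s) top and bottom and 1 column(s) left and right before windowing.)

-0.55

The receptive field on the zero-padded input at this output position is [0 -1.1 5.1]. Elementwise product with the kernel and sum: 0·1 + -1.1·0.5.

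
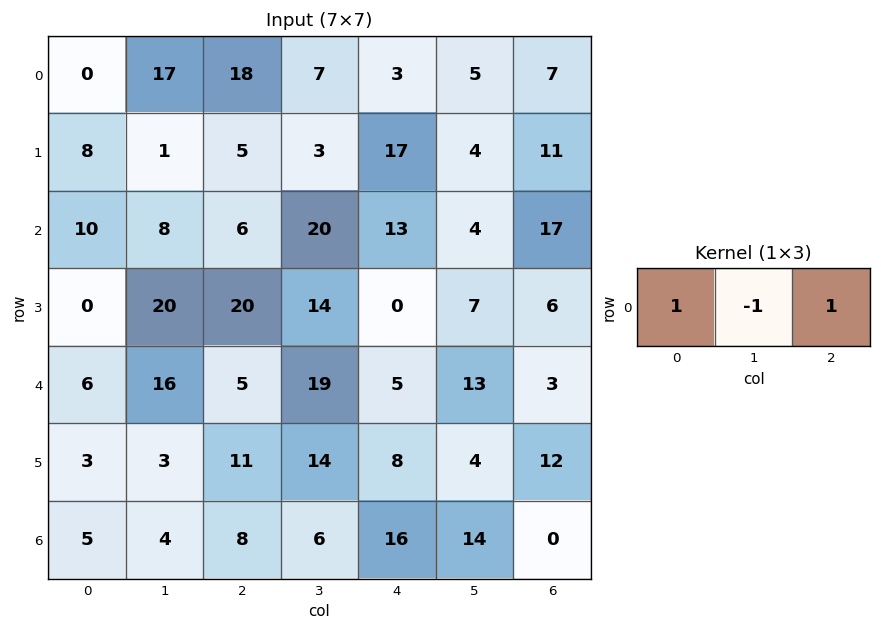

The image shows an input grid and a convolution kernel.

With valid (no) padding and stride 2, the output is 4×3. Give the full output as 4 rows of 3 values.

1 14 5
8 -1 26
-5 -9 -5
9 18 2

Output[0,0]: The receptive field on the input at this output position is [0 17 18]. Elementwise product with the kernel and sum: 0·1 + 17·-1 + 18·1.
Output[0,1]: The receptive field on the input at this output position is [18 7 3]. Elementwise product with the kernel and sum: 18·1 + 7·-1 + 3·1.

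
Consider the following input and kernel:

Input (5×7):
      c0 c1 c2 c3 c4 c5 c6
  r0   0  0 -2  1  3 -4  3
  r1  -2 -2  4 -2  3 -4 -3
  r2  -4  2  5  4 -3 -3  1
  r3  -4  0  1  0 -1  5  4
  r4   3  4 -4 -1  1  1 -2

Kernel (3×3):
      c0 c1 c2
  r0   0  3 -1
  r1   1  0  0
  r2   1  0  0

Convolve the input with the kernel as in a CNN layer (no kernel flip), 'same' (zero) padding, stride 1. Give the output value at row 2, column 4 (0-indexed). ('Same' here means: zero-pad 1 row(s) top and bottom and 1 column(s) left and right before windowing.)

17

The receptive field on the zero-padded input at this output position is [-2 3 -4 / 4 -3 -3 / 0 -1 5]. Elementwise product with the kernel and sum: 3·3 + -4·-1 + 4·1 + 0·1.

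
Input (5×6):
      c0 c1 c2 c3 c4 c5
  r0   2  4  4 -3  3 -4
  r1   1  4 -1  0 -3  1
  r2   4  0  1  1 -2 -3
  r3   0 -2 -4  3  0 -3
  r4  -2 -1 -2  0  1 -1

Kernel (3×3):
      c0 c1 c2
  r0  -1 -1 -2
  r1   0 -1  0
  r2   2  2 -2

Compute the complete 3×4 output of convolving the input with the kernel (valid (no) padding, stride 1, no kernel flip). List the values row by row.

-12 -1 1 15
1 -22 4 15
-6 -5 -7 11

Output[0,0]: The receptive field on the input at this output position is [2 4 4 / 1 4 -1 / 4 0 1]. Elementwise product with the kernel and sum: 2·-1 + 4·-1 + 4·-2 + 4·-1 + 4·2 + 0·2 + 1·-2.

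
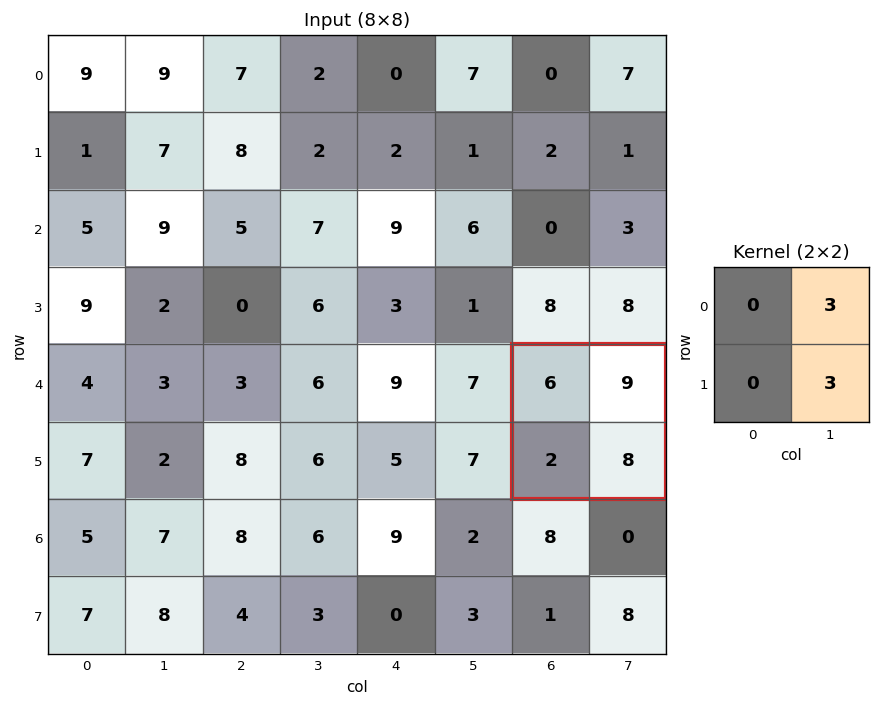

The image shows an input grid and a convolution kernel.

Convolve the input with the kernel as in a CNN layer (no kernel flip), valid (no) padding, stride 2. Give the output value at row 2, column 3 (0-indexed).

The receptive field on the input at this output position is [6 9 / 2 8]. Elementwise product with the kernel and sum: 9·3 + 8·3.

51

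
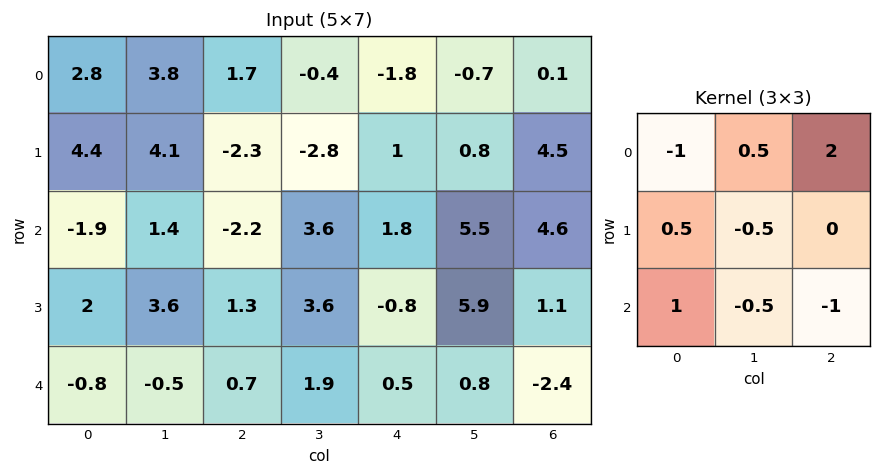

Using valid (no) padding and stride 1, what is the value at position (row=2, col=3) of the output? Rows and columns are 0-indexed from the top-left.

The receptive field on the input at this output position is [3.6 1.8 5.5 / 3.6 -0.8 5.9 / 1.9 0.5 0.8]. Elementwise product with the kernel and sum: 3.6·-1 + 1.8·0.5 + 5.5·2 + 3.6·0.5 + -0.8·-0.5 + 1.9·1 + 0.5·-0.5 + 0.8·-1.

11.35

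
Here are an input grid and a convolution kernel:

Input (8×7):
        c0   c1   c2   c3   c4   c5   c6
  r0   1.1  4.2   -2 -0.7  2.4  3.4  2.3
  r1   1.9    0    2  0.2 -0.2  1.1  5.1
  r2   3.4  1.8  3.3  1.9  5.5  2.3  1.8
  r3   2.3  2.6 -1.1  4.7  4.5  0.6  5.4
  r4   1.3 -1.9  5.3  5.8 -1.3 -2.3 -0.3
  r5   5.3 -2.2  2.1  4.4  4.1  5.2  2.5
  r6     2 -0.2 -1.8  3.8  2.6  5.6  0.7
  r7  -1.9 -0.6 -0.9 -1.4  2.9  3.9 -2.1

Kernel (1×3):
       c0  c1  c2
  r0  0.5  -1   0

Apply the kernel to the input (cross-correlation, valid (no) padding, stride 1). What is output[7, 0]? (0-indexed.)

The receptive field on the input at this output position is [-1.9 -0.6 -0.9]. Elementwise product with the kernel and sum: -1.9·0.5 + -0.6·-1.

-0.35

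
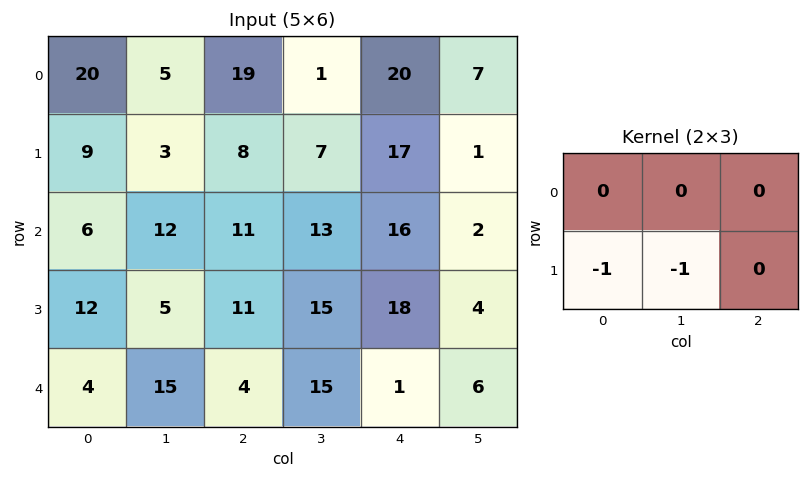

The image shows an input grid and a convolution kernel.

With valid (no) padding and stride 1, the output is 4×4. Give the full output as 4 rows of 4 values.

-12 -11 -15 -24
-18 -23 -24 -29
-17 -16 -26 -33
-19 -19 -19 -16

Output[0,0]: The receptive field on the input at this output position is [20 5 19 / 9 3 8]. Elementwise product with the kernel and sum: 9·-1 + 3·-1.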